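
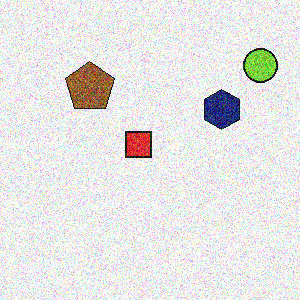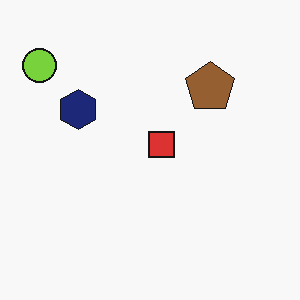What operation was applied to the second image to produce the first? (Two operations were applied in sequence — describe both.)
The first image is the second flipped horizontally (left ↔ right), then degraded with a thick layer of grain.

The lime circle is in the top-left of the second image and the top-right of the first — shapes on opposite sides of the vertical midline have swapped in a mirror flip. Random speckle covers the whole image, including the flat background.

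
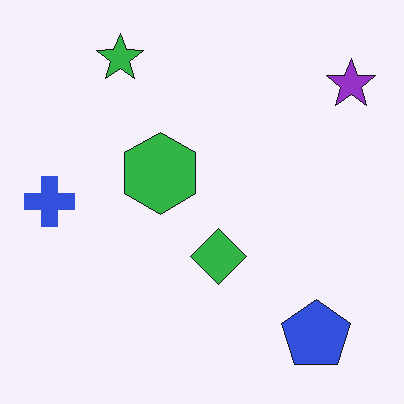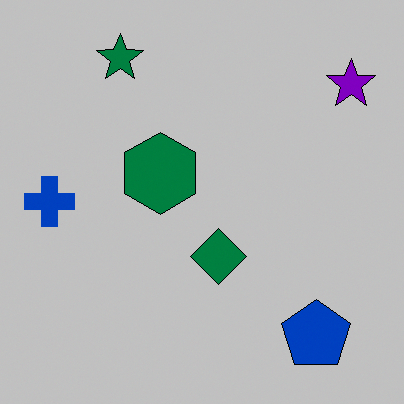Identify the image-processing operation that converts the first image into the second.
It was aggressively posterized.

Each flat color has snapped to a coarser quantized level — most visibly, the near-white background has dropped to a flat grey.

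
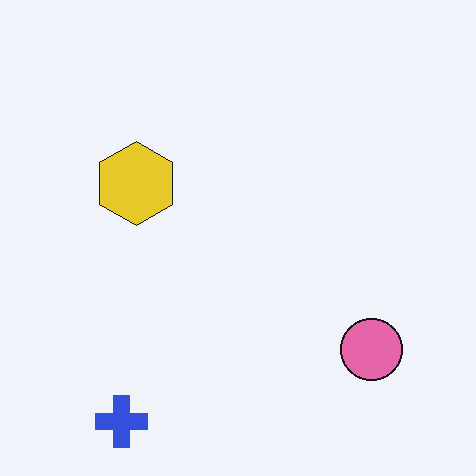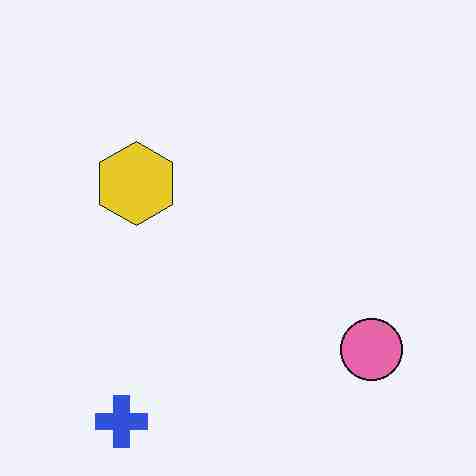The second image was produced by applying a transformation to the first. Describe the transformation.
The image was degraded with heavy JPEG compression.

Blocky 8×8 compression artifacts appear around shape edges and the flat background shows ringing — characteristic JPEG degradation.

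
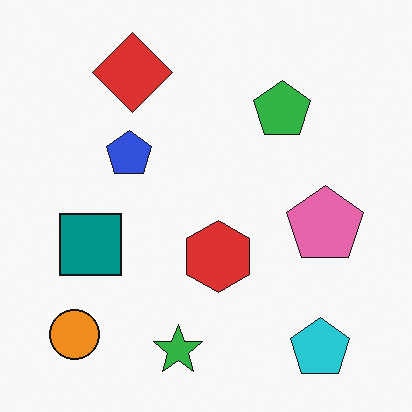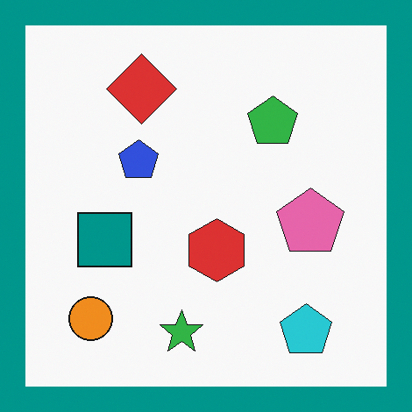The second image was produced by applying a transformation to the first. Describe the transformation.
The image was framed with a teal border.

A solid teal frame runs around the edge of the second image, with the content slightly shrunk inside it.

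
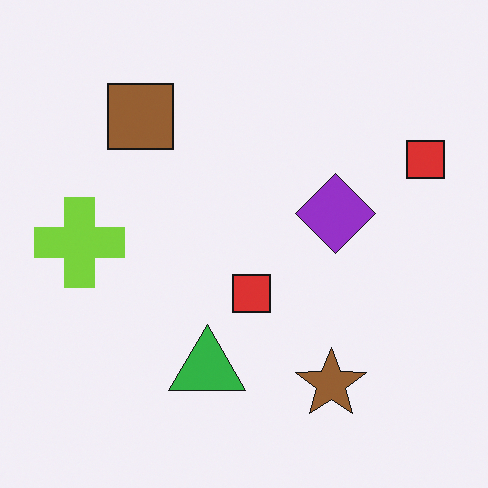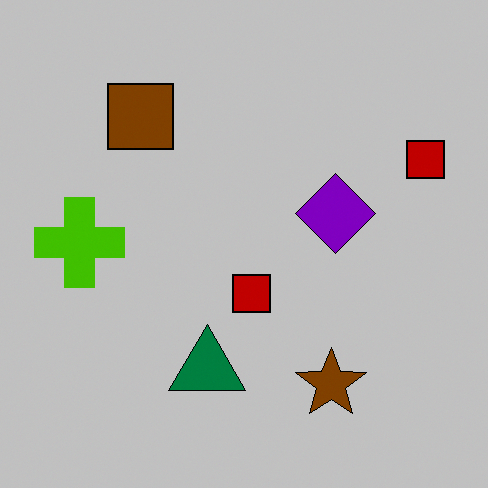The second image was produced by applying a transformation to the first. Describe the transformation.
The transformation is: heavily posterized to just a handful of flat colors.

Each flat color has snapped to a coarser quantized level — most visibly, the near-white background has dropped to a flat grey.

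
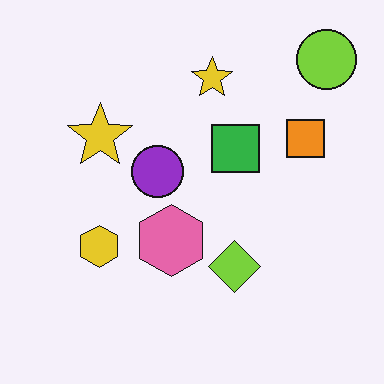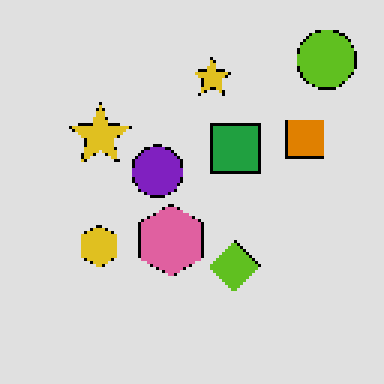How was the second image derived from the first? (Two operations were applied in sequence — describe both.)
It was posterized to a reduced palette, then lightly pixelated (a mild mosaic effect).

Each flat color has snapped to a coarser quantized level — most visibly, the near-white background has dropped to a flat grey. Shapes are reduced to large square blocks; fine edges and outlines are lost — a downscale-then-upscale (mosaic) effect.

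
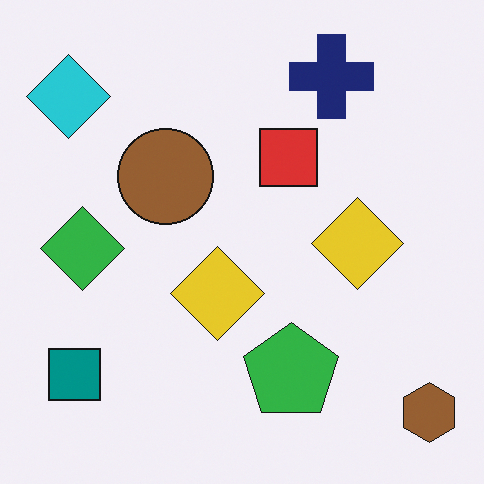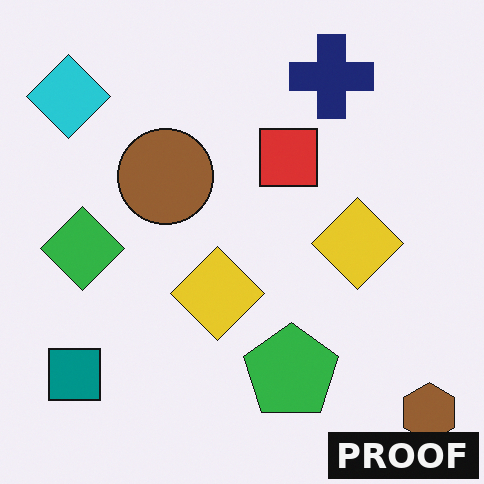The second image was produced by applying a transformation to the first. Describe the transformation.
The image was watermarked with the text "PROOF" in the lower-right corner.

A dark label reading "PROOF" appears in the lower-right corner.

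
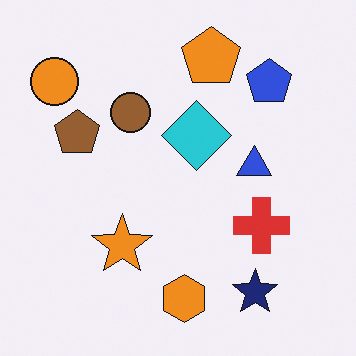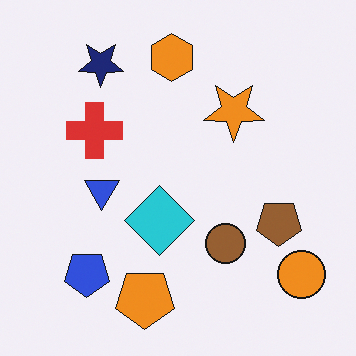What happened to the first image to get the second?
Rotated 180°.

The orange circle sits in the top-left of the first image and the bottom-right of the second — consistent with a whole-image 180° rotation.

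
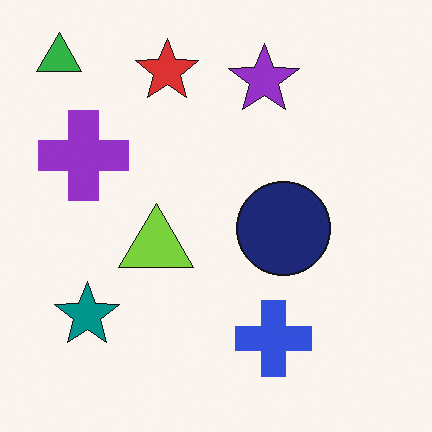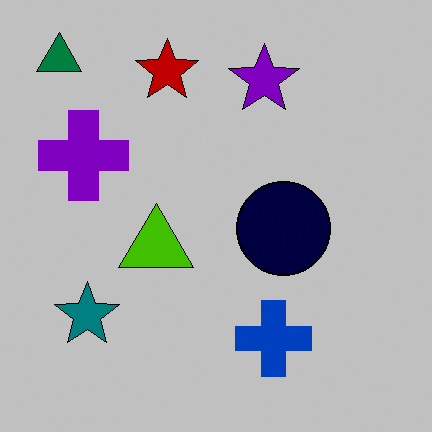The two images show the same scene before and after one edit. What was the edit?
Heavily posterized to just a handful of flat colors.

Each flat color has snapped to a coarser quantized level — most visibly, the near-white background has dropped to a flat grey.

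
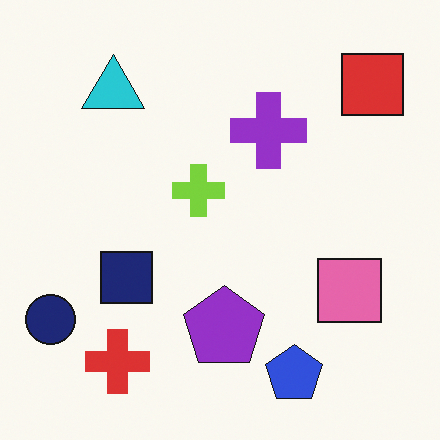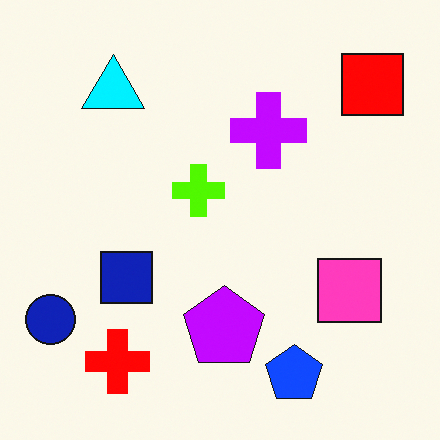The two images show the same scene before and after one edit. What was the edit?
Made much more vivid (saturation change).

All colors are more vivid — a global saturation change.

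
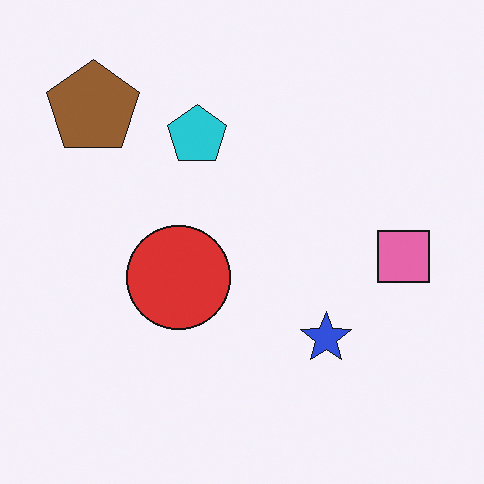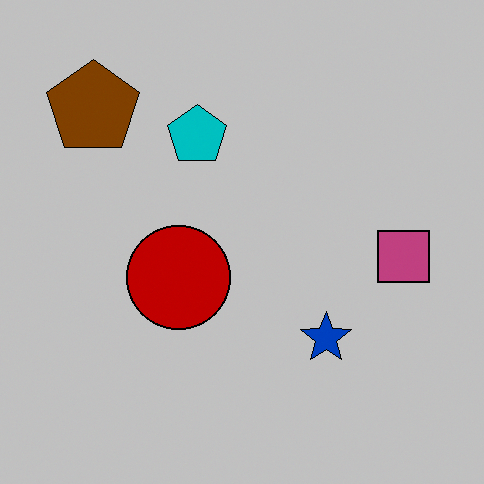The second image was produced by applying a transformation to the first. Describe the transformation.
It was aggressively posterized.

Each flat color has snapped to a coarser quantized level — most visibly, the near-white background has dropped to a flat grey.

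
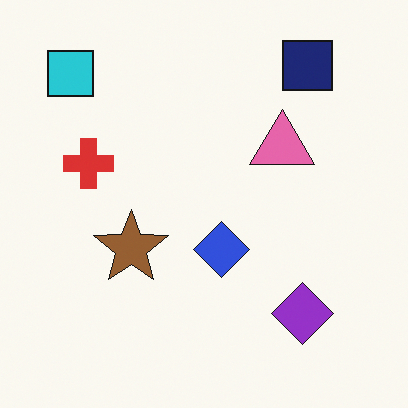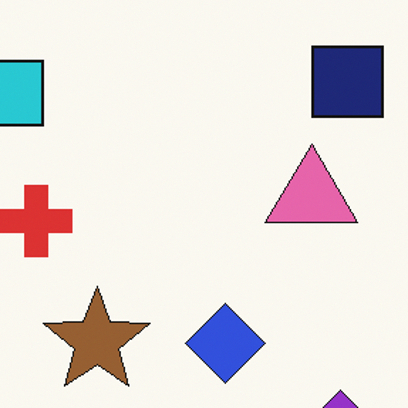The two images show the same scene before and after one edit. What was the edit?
This is the original image cropped to a modestly smaller region and rescaled.

The visible shapes are larger and the field of view is narrower; shapes near the original edges may be partly or wholly outside the frame — a crop-and-rescale.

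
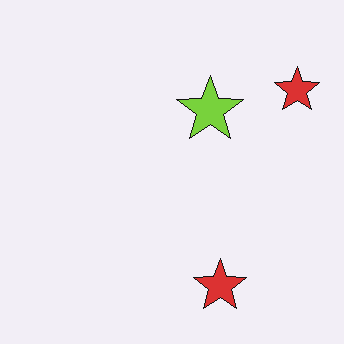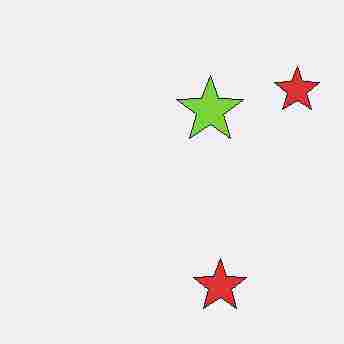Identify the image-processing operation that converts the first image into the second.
The transformation is: heavily JPEG-compressed with obvious blocking artifacts.

Blocky 8×8 compression artifacts appear around shape edges and the flat background shows ringing — characteristic JPEG degradation.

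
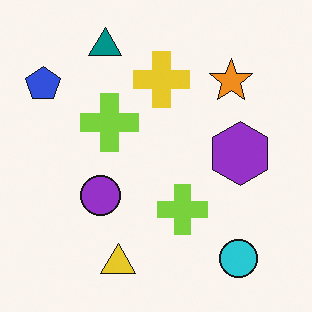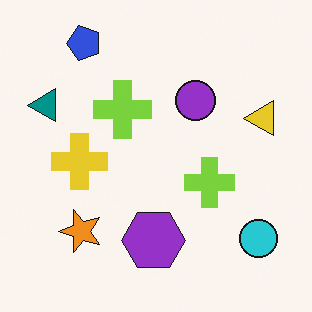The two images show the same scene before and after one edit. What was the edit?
The image was transposed (reflected across the top-left ↔ bottom-right diagonal).

Shapes have swapped their row and column positions — what was in the top-right is now in the bottom-left — a diagonal reflection.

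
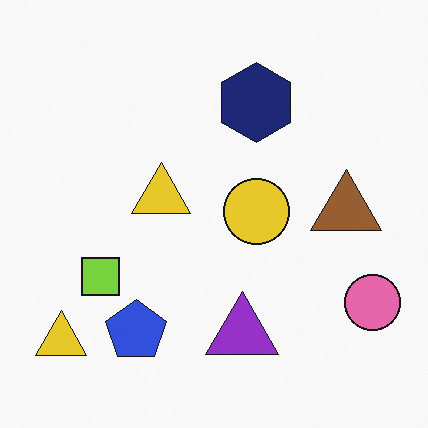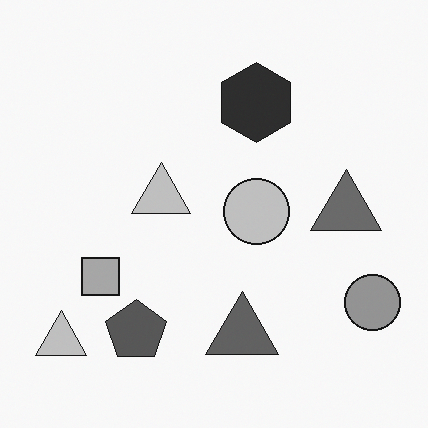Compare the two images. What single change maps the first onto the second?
The image was converted to grayscale.

All color is removed — every shape is now a shade of grey.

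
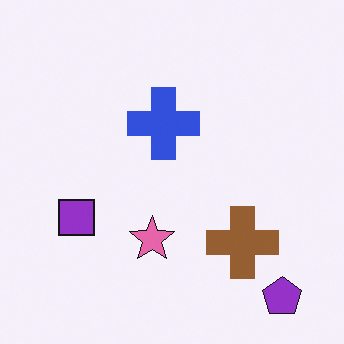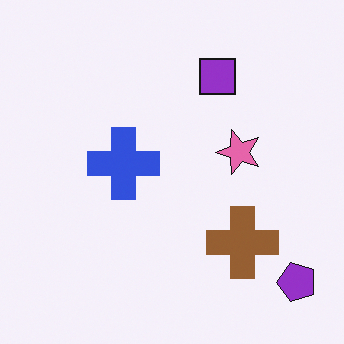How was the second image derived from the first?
Transposed (reflected across the top-left ↔ bottom-right diagonal).

Shapes have swapped their row and column positions — what was in the top-right is now in the bottom-left — a diagonal reflection.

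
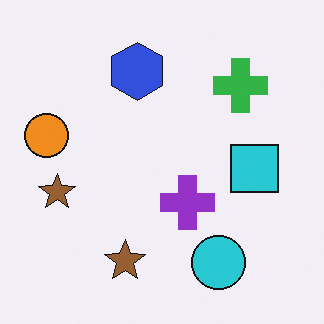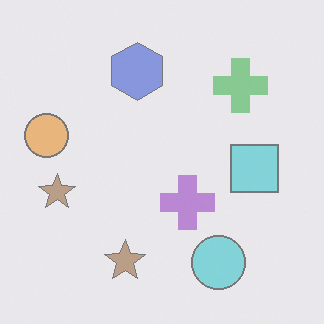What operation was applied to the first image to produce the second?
It was washed out (contrast reduced).

Tones are pushed toward mid-grey across the whole image — a global contrast change.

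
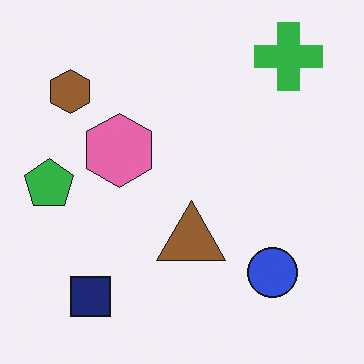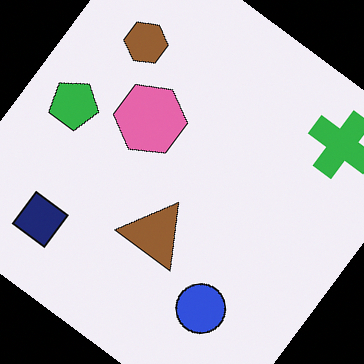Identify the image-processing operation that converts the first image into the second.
Rotated clockwise by a large amount — several tens of degrees.

Every shape is tilted by the same angle and the image corners show triangular fill wedges — a whole-image rotation by a non-right angle.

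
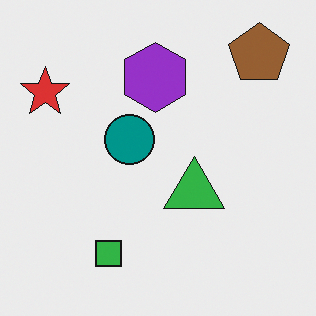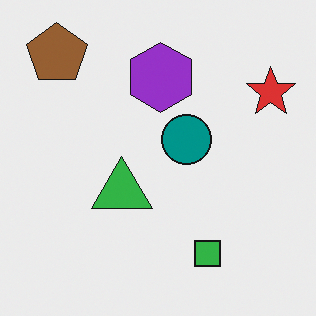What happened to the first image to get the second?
Flipped horizontally (left ↔ right).

The red star is in the top-left of the first image and the top-right of the second — shapes on opposite sides of the vertical midline have swapped in a mirror flip.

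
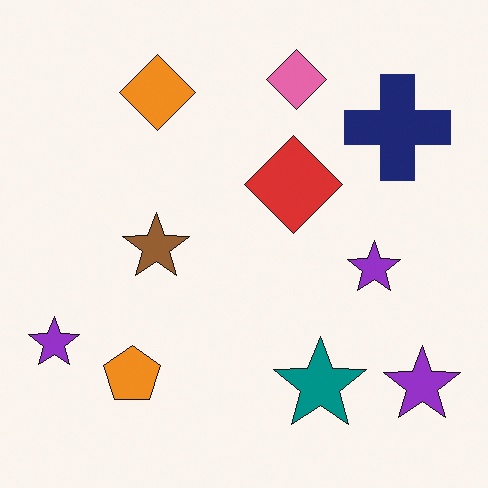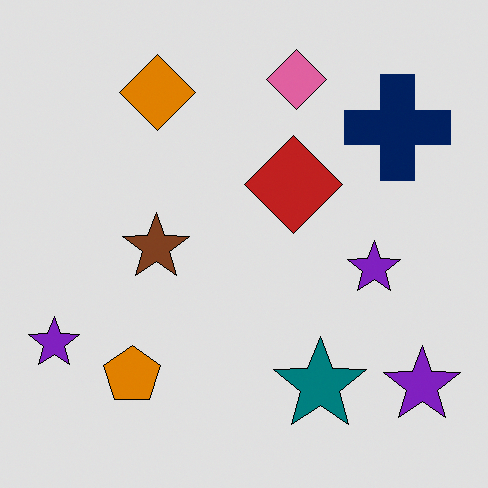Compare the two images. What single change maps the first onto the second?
The image was posterized to a reduced palette.

Each flat color has snapped to a coarser quantized level — most visibly, the near-white background has dropped to a flat grey.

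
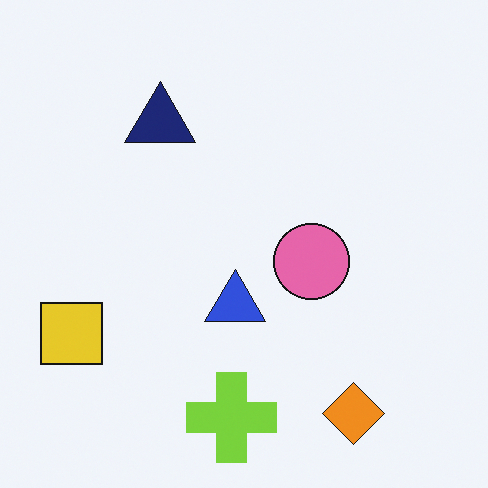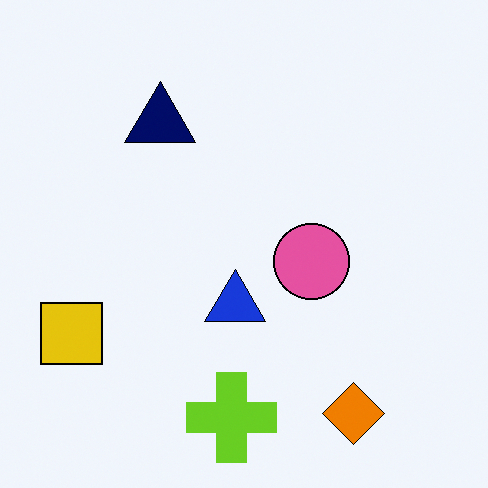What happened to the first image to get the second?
It was given slightly increased contrast.

Tones are pushed away from mid-grey across the whole image — a global contrast change.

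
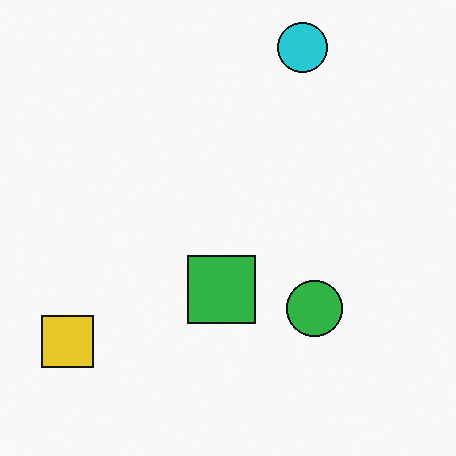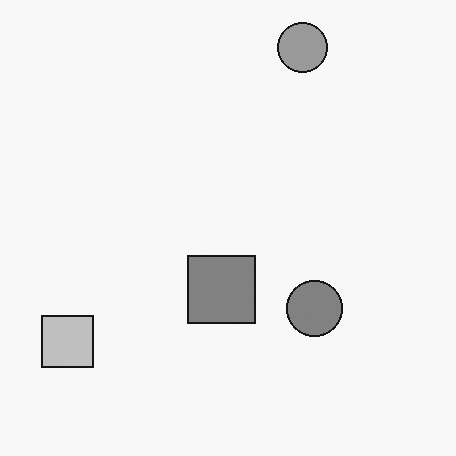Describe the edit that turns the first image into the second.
The second image is the first converted to grayscale.

All color is removed — every shape is now a shade of grey.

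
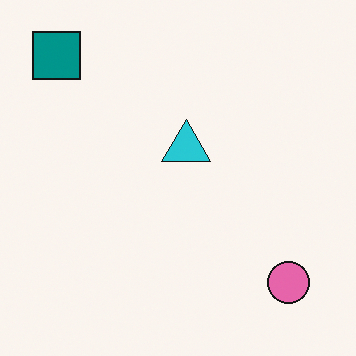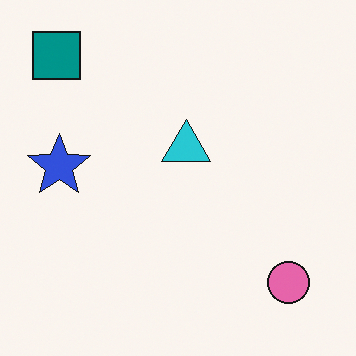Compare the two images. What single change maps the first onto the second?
It was overlaid with an additional blue star.

A blue star appears in the second image that is absent from the first.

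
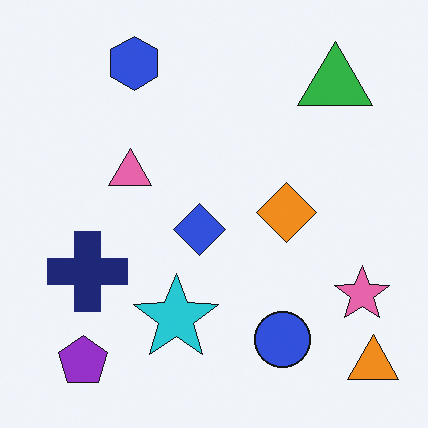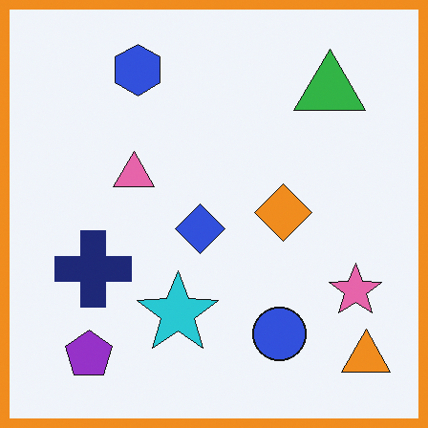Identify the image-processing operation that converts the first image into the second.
The image was framed with a orange border.

A solid orange frame runs around the edge of the second image, with the content slightly shrunk inside it.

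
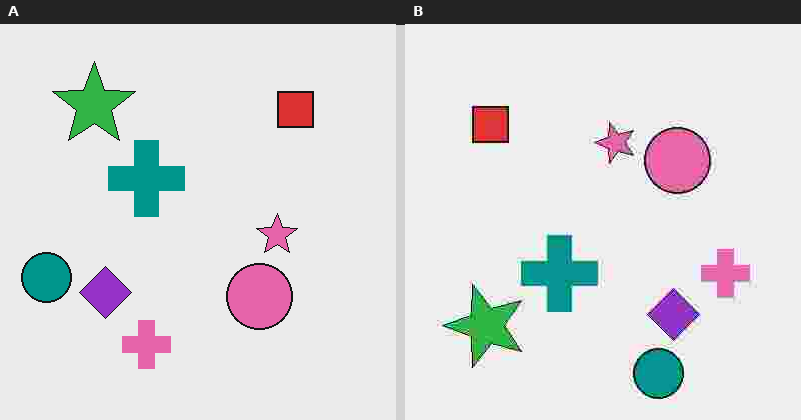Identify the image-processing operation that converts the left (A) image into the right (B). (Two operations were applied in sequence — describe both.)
The right (B) image is the left (A) rotated 90° counter-clockwise, then degraded with heavy JPEG compression.

The teal circle sits in the left of the left (A) image and the bottom of the right (B) — consistent with a whole-image 90° counter-clockwise rotation. Blocky 8×8 compression artifacts appear around shape edges and the flat background shows ringing — characteristic JPEG degradation.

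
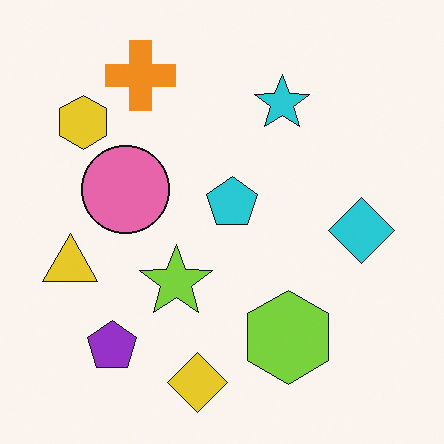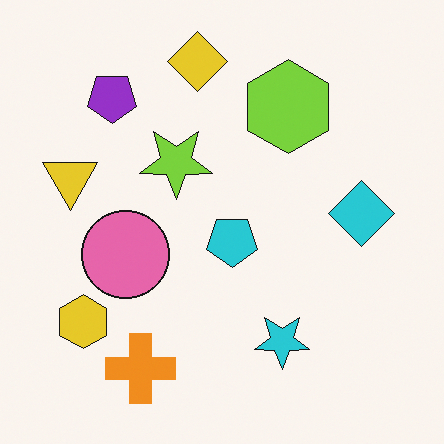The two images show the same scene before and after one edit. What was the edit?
The transformation is: flipped vertically (top ↔ bottom).

The yellow diamond is in the bottom of the first image and the top of the second — shapes on opposite sides of the horizontal midline have swapped in a mirror flip.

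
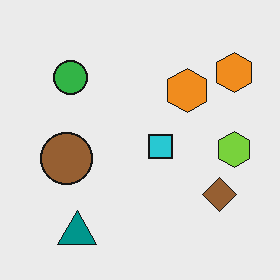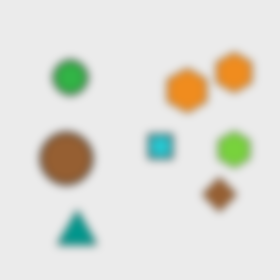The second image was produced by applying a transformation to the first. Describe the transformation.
The transformation is: moderately blurred.

Shape edges and outlines are uniformly softened across the whole image.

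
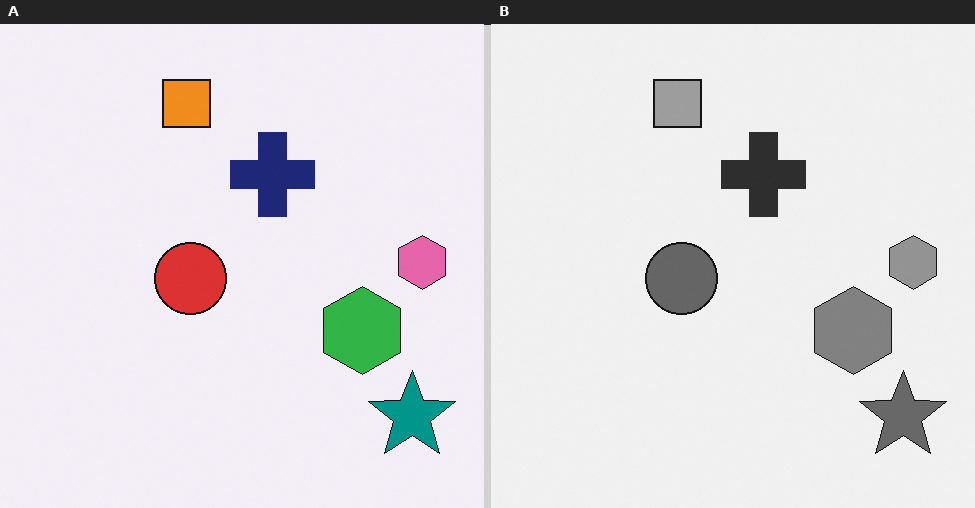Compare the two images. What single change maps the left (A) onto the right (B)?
The transformation is: converted to grayscale.

All color is removed — every shape is now a shade of grey.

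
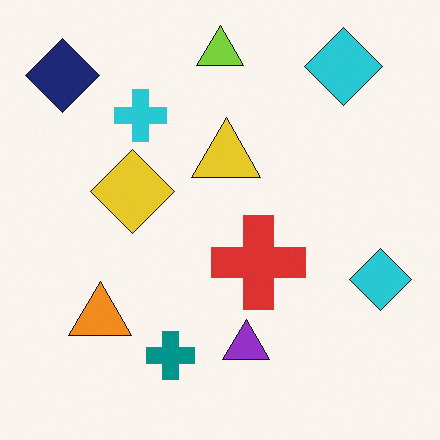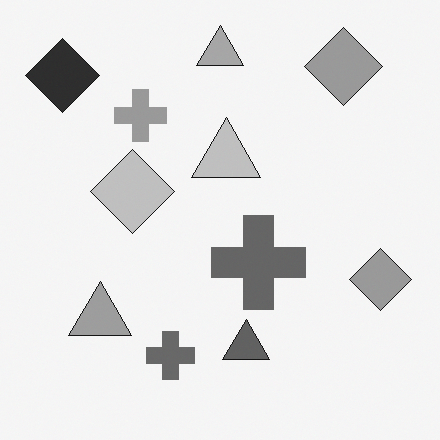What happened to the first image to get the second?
The image was converted to grayscale.

All color is removed — every shape is now a shade of grey.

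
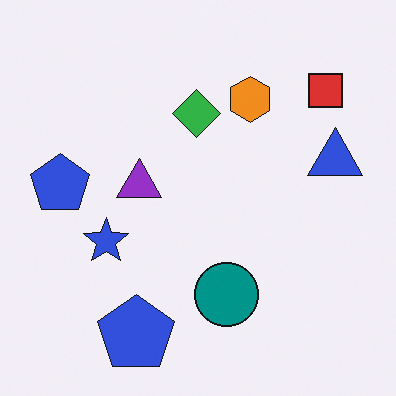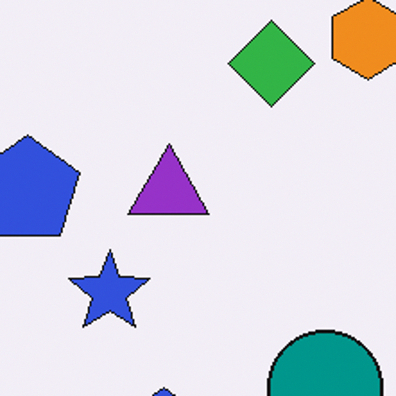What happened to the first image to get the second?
Cropped to a noticeably smaller region and rescaled.

The visible shapes are larger and the field of view is narrower; shapes near the original edges may be partly or wholly outside the frame — a crop-and-rescale.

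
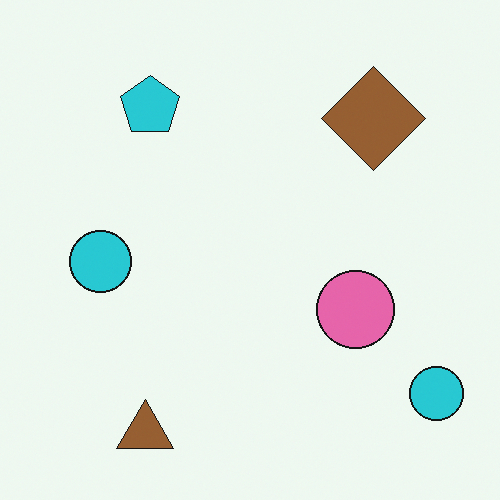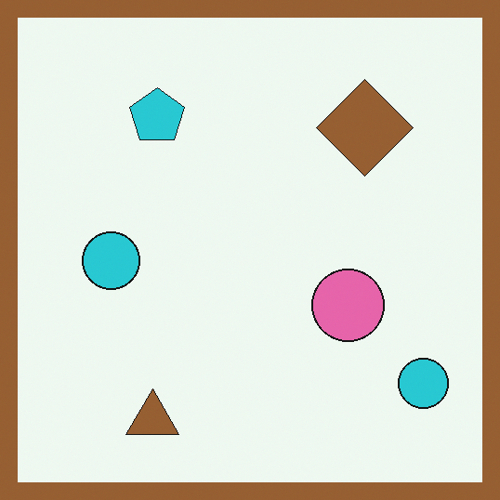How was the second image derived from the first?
Framed with a brown border.

A solid brown frame runs around the edge of the second image, with the content slightly shrunk inside it.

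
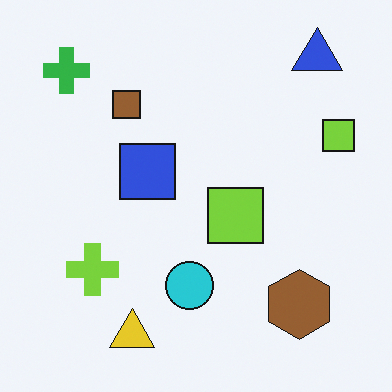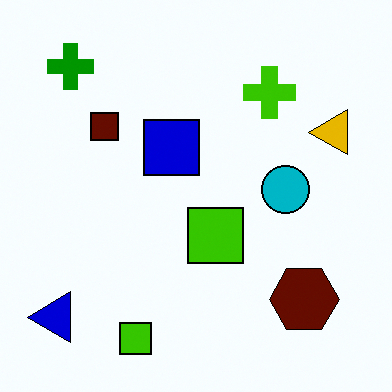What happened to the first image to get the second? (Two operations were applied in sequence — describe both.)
This is the original image transposed (reflected across the top-left ↔ bottom-right diagonal), then given much higher contrast.

Shapes have swapped their row and column positions — what was in the top-right is now in the bottom-left — a diagonal reflection. Tones are pushed away from mid-grey across the whole image — a global contrast change.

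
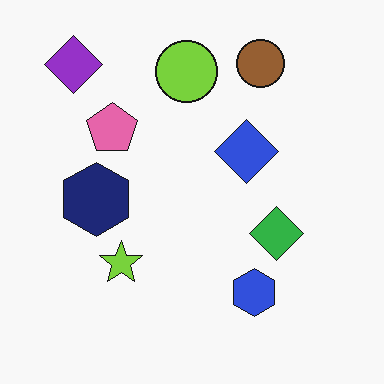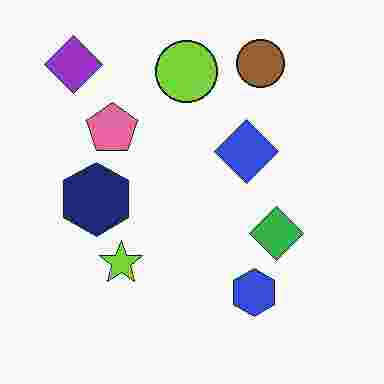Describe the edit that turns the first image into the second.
It was degraded with heavy JPEG compression.

Blocky 8×8 compression artifacts appear around shape edges and the flat background shows ringing — characteristic JPEG degradation.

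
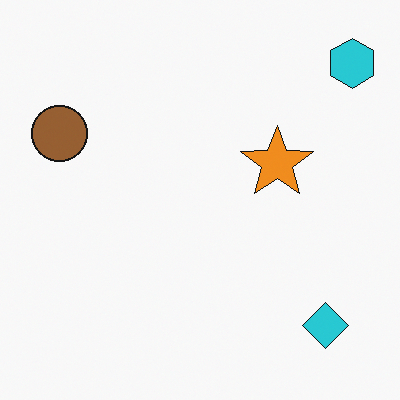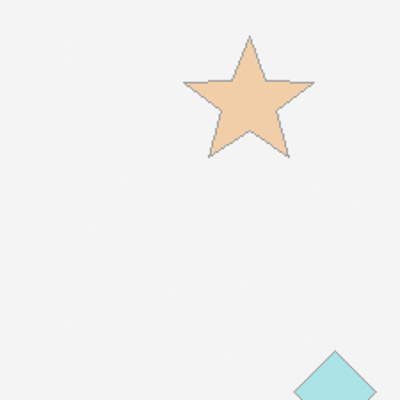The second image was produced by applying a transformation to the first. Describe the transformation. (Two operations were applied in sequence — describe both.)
The transformation is: cropped to a noticeably smaller region and rescaled, then given much lower contrast.

The visible shapes are larger and the field of view is narrower; shapes near the original edges may be partly or wholly outside the frame — a crop-and-rescale. Tones are pushed toward mid-grey across the whole image — a global contrast change.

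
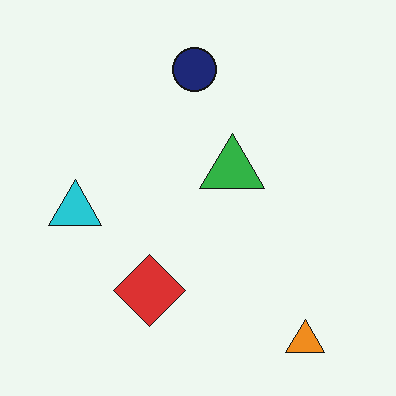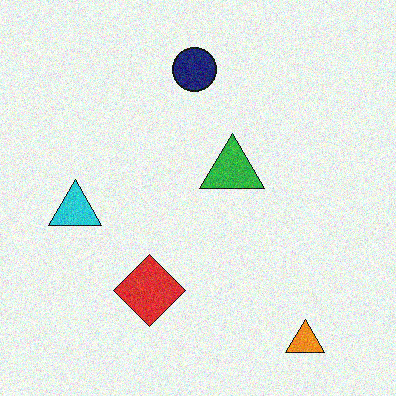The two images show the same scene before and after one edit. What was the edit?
Degraded with moderate additive noise.

Random speckle covers the whole image, including the flat background.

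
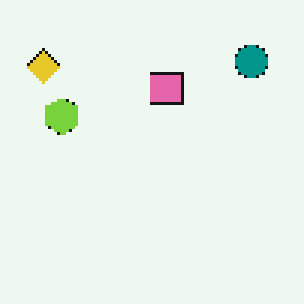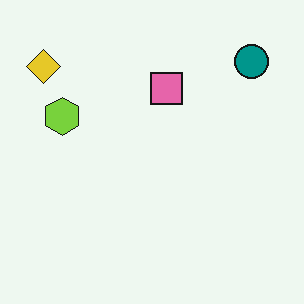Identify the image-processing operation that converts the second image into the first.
Lightly pixelated (a mild mosaic effect).

Shapes are reduced to large square blocks; fine edges and outlines are lost — a downscale-then-upscale (mosaic) effect.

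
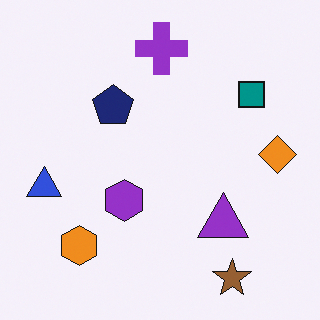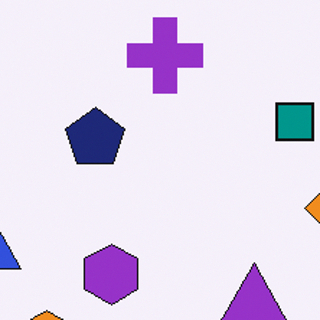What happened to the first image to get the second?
The transformation is: cropped slightly and scaled back up.

The visible shapes are larger and the field of view is narrower; shapes near the original edges may be partly or wholly outside the frame — a crop-and-rescale.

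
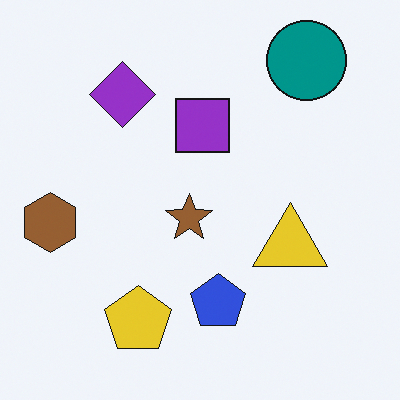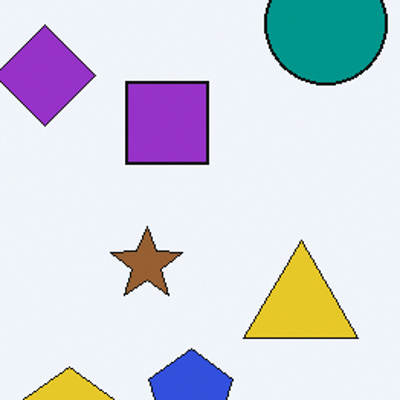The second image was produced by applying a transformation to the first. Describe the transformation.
The transformation is: cropped slightly and scaled back up.

The visible shapes are larger and the field of view is narrower; shapes near the original edges may be partly or wholly outside the frame — a crop-and-rescale.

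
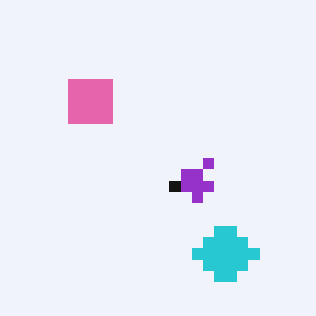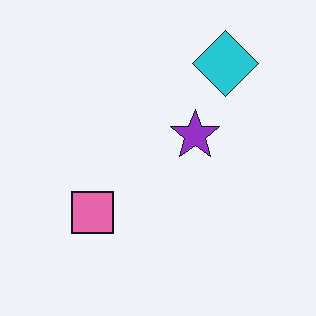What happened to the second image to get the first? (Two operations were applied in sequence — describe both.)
Flipped vertically (top ↔ bottom), then coarsely pixelated.

The cyan diamond is in the top-right of the second image and the bottom-right of the first — shapes on opposite sides of the horizontal midline have swapped in a mirror flip. Shapes are reduced to large square blocks; fine edges and outlines are lost — a downscale-then-upscale (mosaic) effect.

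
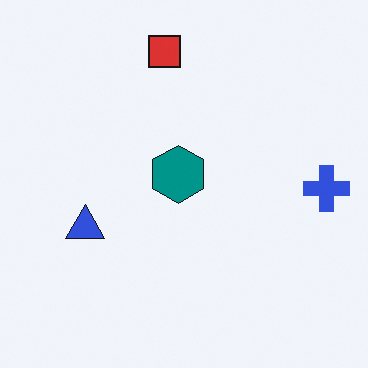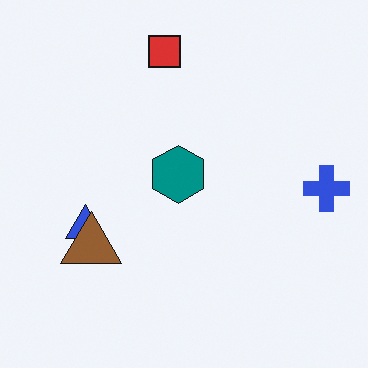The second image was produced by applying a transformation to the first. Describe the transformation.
The image was overlaid with an additional brown triangle.

A brown triangle appears in the second image that is absent from the first.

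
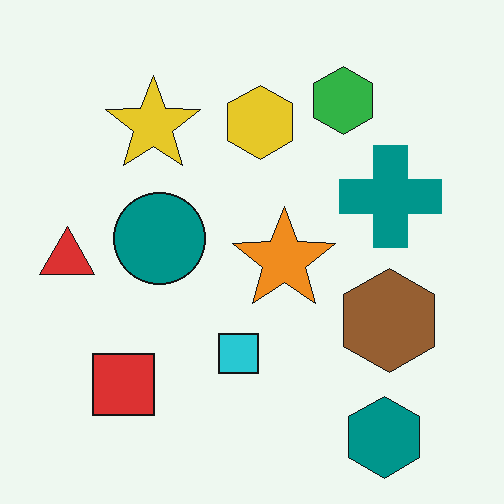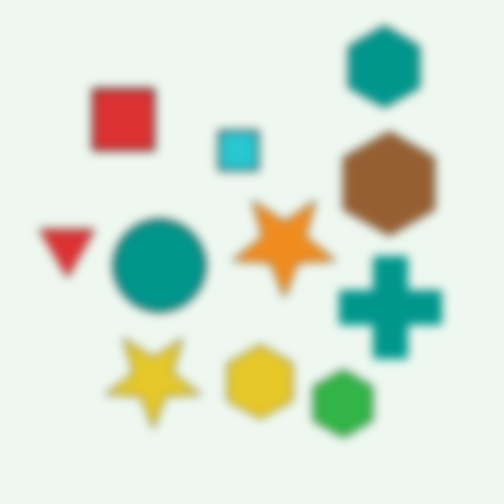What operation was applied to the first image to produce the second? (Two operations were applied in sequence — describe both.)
Moderately blurred, then flipped vertically (top ↔ bottom).

Shape edges and outlines are uniformly softened across the whole image. The teal hexagon is in the bottom-right of the first image and the top-right of the second — shapes on opposite sides of the horizontal midline have swapped in a mirror flip.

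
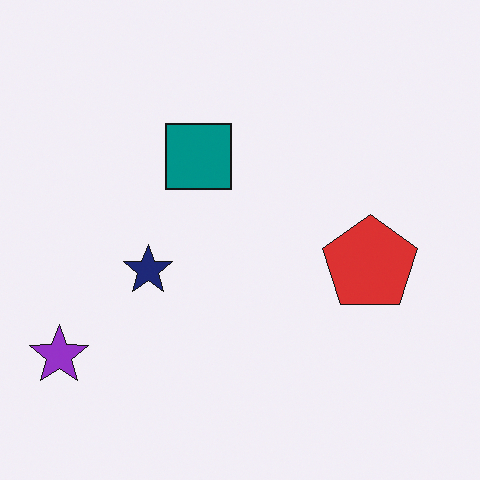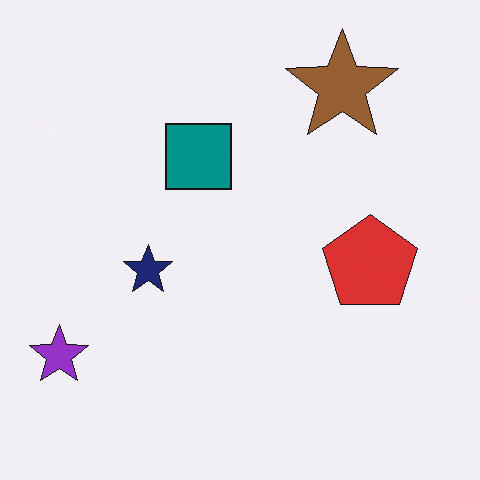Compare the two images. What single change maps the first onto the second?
The transformation is: overlaid with an additional brown star.

A brown star appears in the second image that is absent from the first.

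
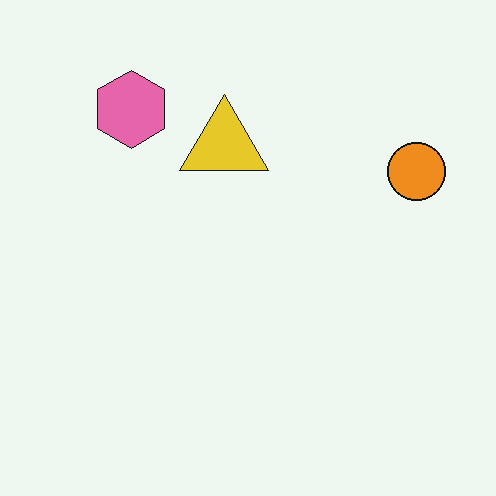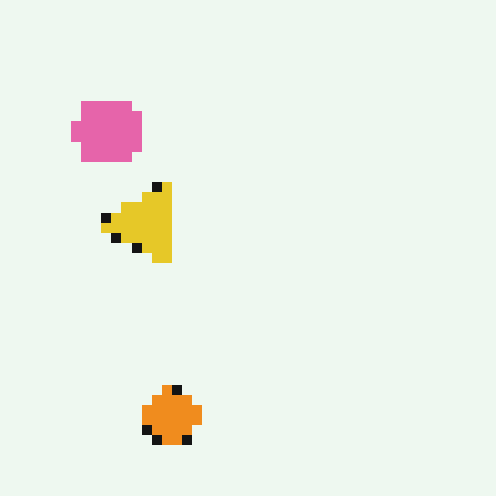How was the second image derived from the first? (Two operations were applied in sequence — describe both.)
It was coarsely pixelated, then transposed (reflected across the top-left ↔ bottom-right diagonal).

Shapes are reduced to large square blocks; fine edges and outlines are lost — a downscale-then-upscale (mosaic) effect. Shapes have swapped their row and column positions — what was in the top-right is now in the bottom-left — a diagonal reflection.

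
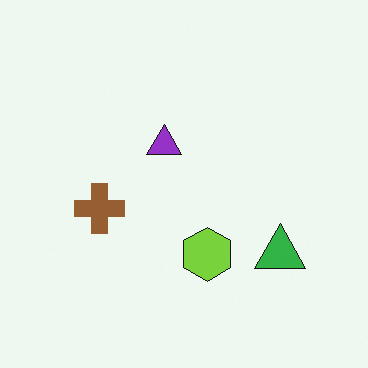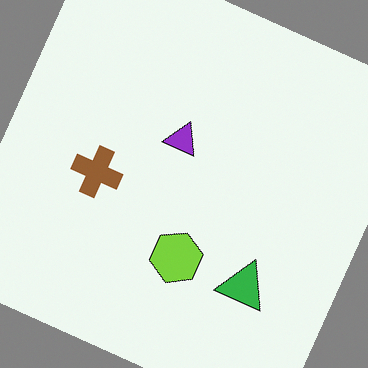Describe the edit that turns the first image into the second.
It was rotated clockwise by a clearly visible amount.

Every shape is tilted by the same angle and the image corners show triangular fill wedges — a whole-image rotation by a non-right angle.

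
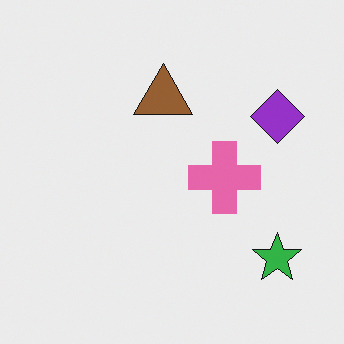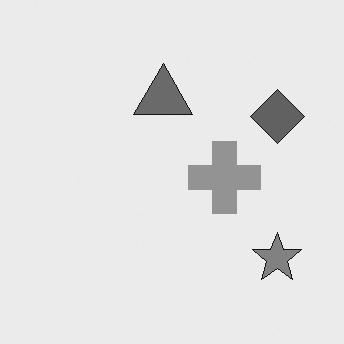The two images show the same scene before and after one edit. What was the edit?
Converted to grayscale.

All color is removed — every shape is now a shade of grey.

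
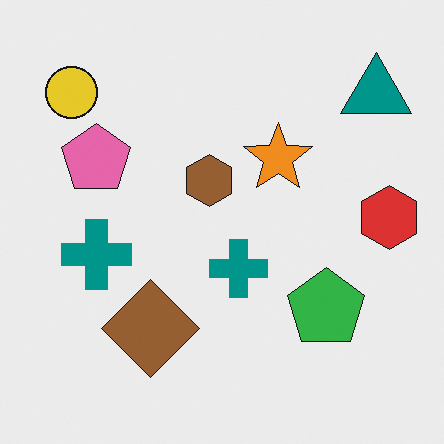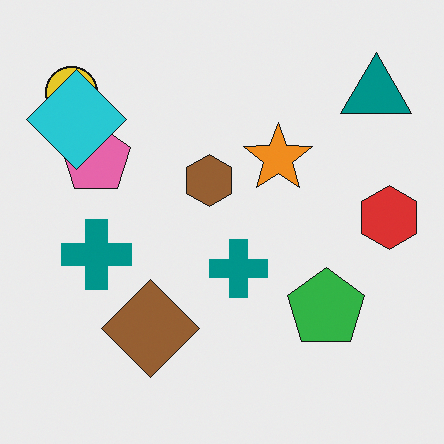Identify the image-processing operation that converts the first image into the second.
It was overlaid with an additional cyan diamond.

A cyan diamond appears in the second image that is absent from the first.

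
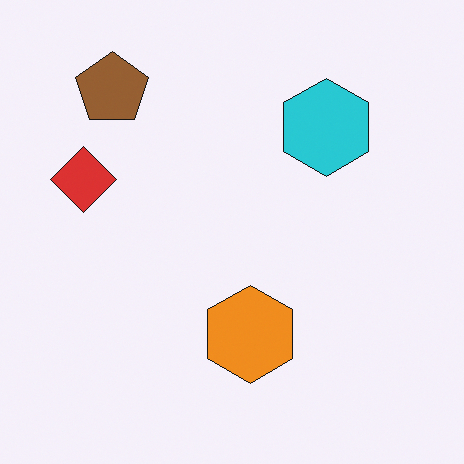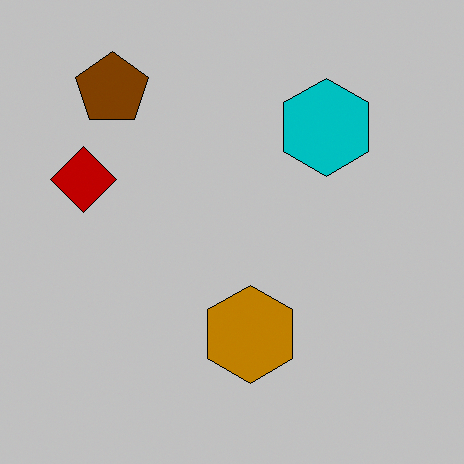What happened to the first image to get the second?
Aggressively posterized.

Each flat color has snapped to a coarser quantized level — most visibly, the near-white background has dropped to a flat grey.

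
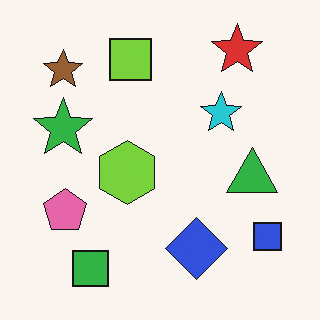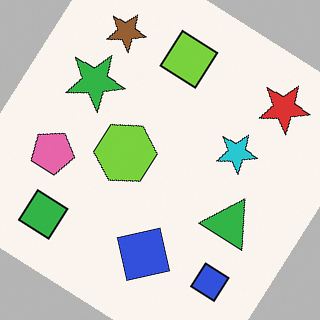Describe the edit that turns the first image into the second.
The image was rotated clockwise by a large amount — several tens of degrees.

Every shape is tilted by the same angle and the image corners show triangular fill wedges — a whole-image rotation by a non-right angle.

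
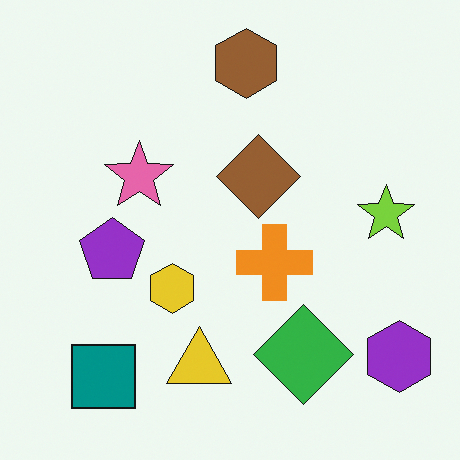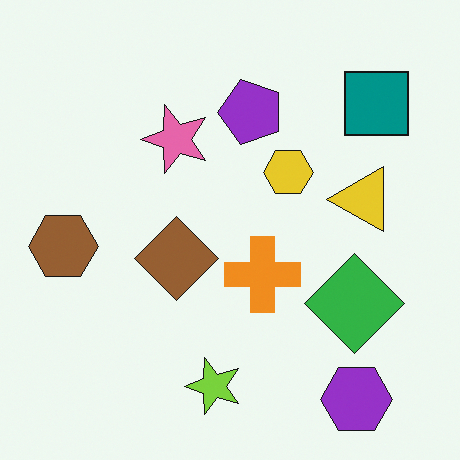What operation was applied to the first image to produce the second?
The image was transposed (reflected across the top-left ↔ bottom-right diagonal).

Shapes have swapped their row and column positions — what was in the top-right is now in the bottom-left — a diagonal reflection.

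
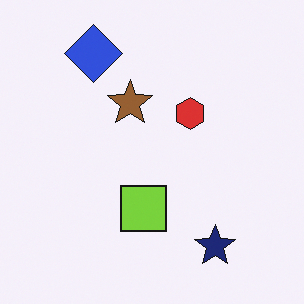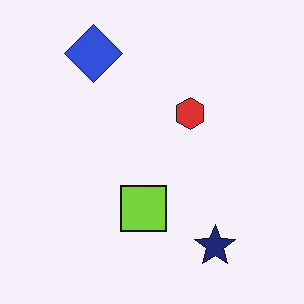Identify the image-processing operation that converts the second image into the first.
The image was overlaid with an additional brown star.

A brown star appears in the first image that is absent from the second.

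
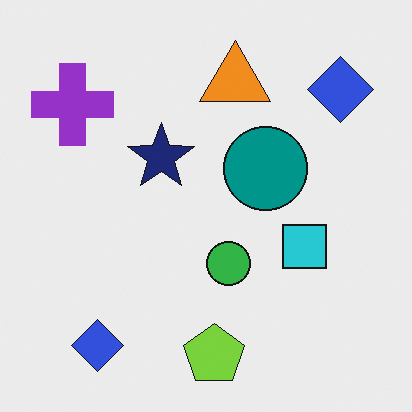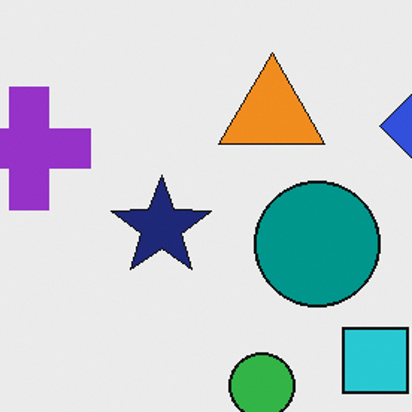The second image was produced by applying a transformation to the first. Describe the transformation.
It was cropped slightly and scaled back up.

The visible shapes are larger and the field of view is narrower; shapes near the original edges may be partly or wholly outside the frame — a crop-and-rescale.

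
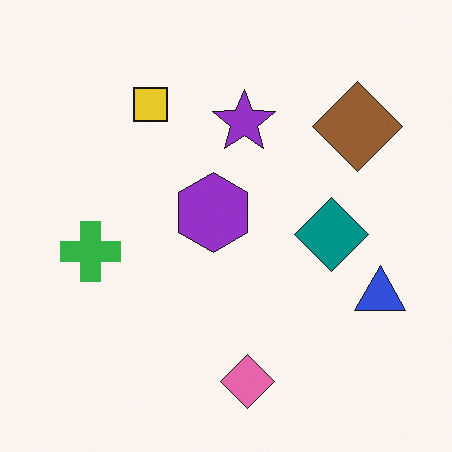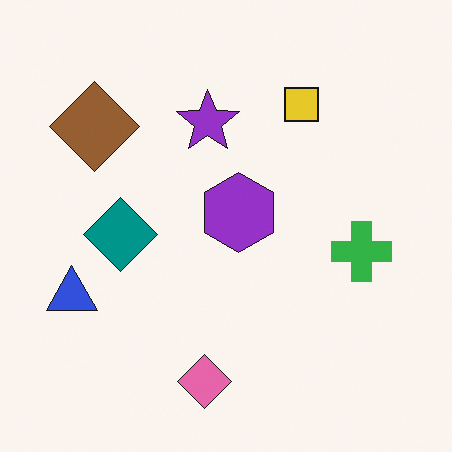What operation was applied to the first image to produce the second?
Flipped horizontally (left ↔ right).

The blue triangle is in the right of the first image and the left of the second — shapes on opposite sides of the vertical midline have swapped in a mirror flip.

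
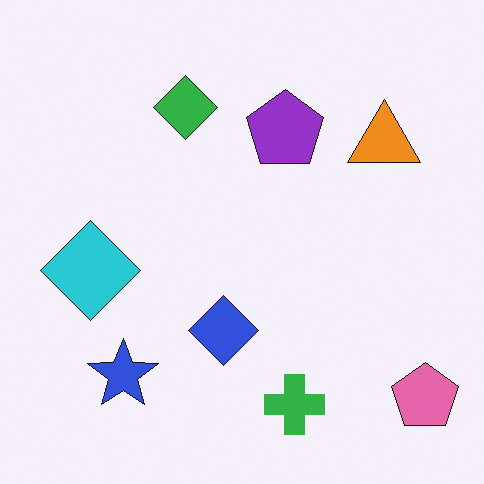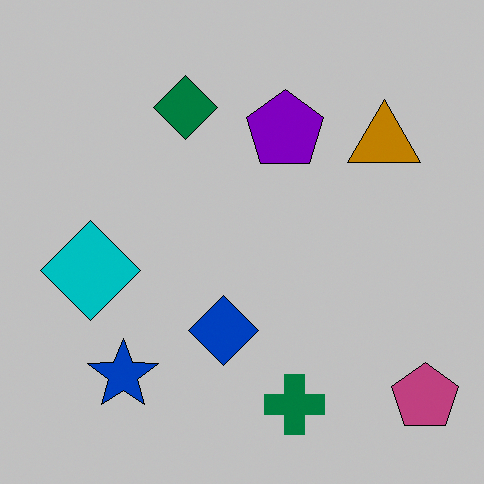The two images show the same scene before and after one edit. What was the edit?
This is the original image aggressively posterized.

Each flat color has snapped to a coarser quantized level — most visibly, the near-white background has dropped to a flat grey.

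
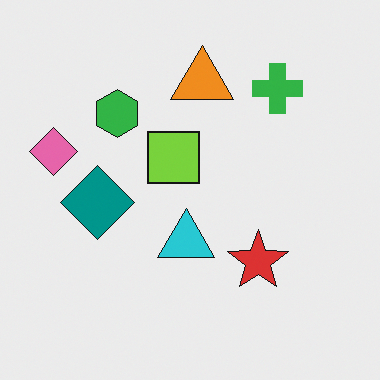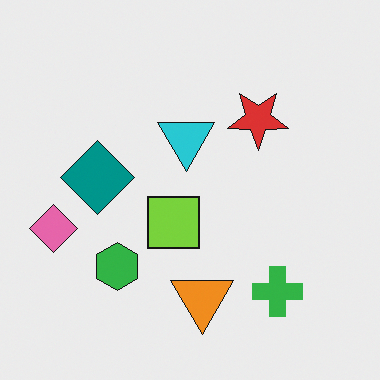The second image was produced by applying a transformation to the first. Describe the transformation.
The second image is the first flipped vertically (top ↔ bottom).

The orange triangle is in the top of the first image and the bottom of the second — shapes on opposite sides of the horizontal midline have swapped in a mirror flip.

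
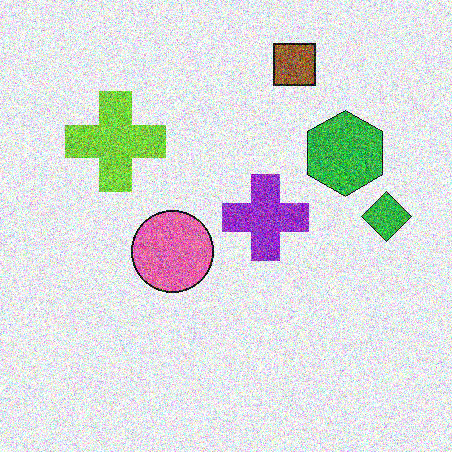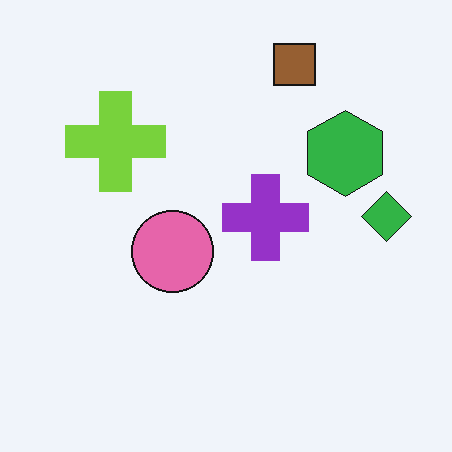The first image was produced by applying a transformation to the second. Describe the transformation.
This is the original image degraded with strong gaussian noise.

Random speckle covers the whole image, including the flat background.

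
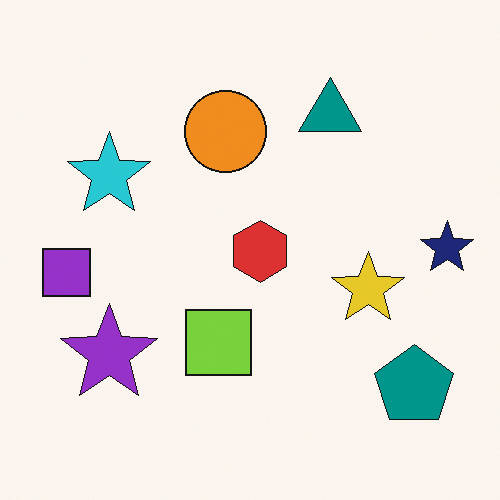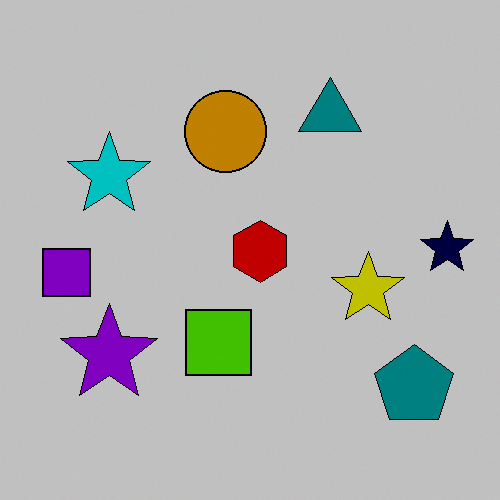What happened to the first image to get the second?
The transformation is: aggressively posterized.

Each flat color has snapped to a coarser quantized level — most visibly, the near-white background has dropped to a flat grey.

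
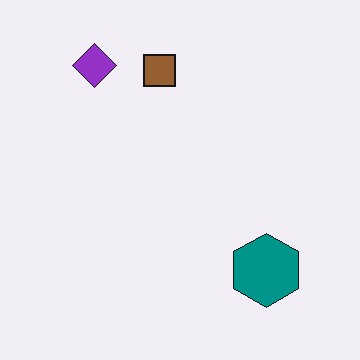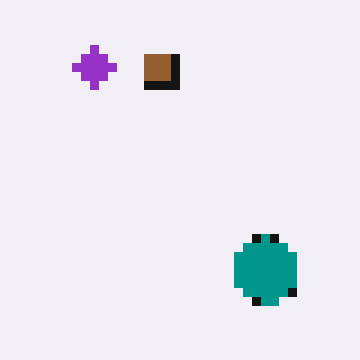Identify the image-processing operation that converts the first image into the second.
Heavily pixelated into large blocks.

Shapes are reduced to large square blocks; fine edges and outlines are lost — a downscale-then-upscale (mosaic) effect.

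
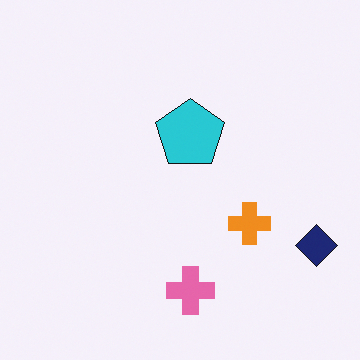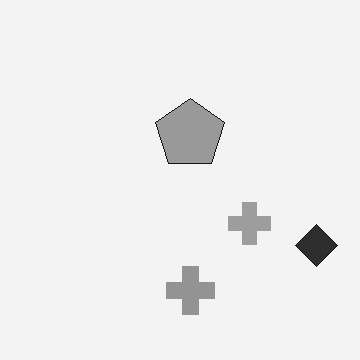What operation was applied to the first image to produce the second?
Converted to grayscale.

All color is removed — every shape is now a shade of grey.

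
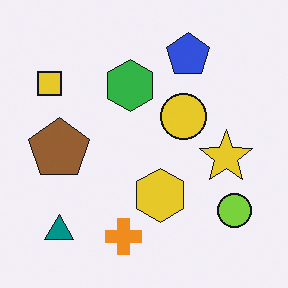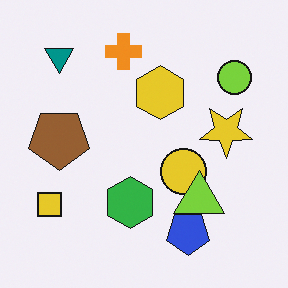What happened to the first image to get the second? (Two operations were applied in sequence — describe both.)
The transformation is: flipped vertically (top ↔ bottom), then overlaid with an additional lime triangle.

The orange cross is in the bottom of the first image and the top of the second — shapes on opposite sides of the horizontal midline have swapped in a mirror flip. A lime triangle appears in the second image that is absent from the first.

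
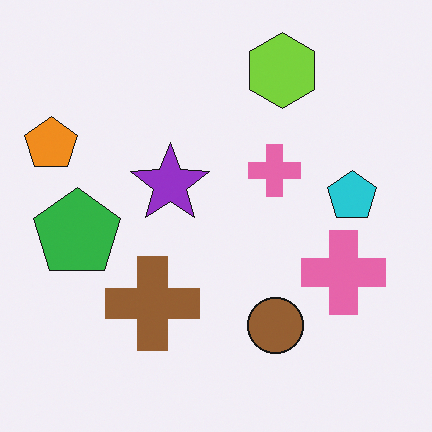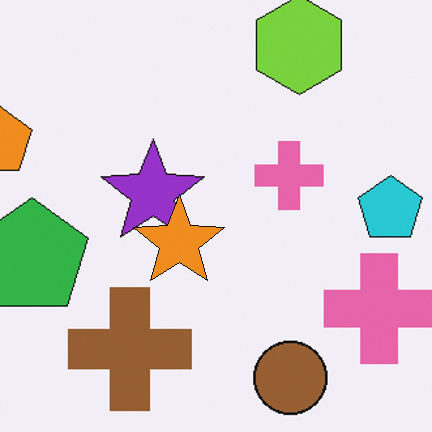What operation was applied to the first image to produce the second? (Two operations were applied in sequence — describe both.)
This is the original image cropped to a modestly smaller region and rescaled, then overlaid with an additional orange star.

The visible shapes are larger and the field of view is narrower; shapes near the original edges may be partly or wholly outside the frame — a crop-and-rescale. An orange star appears in the second image that is absent from the first.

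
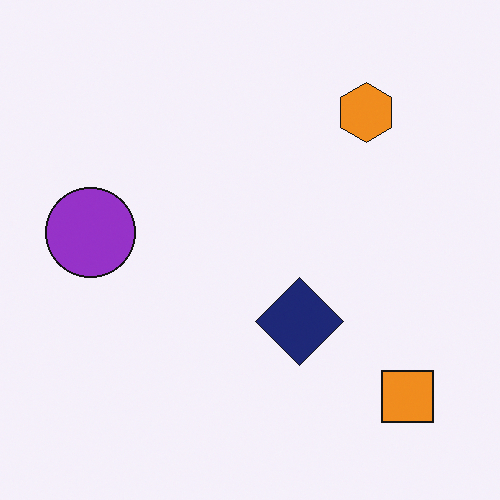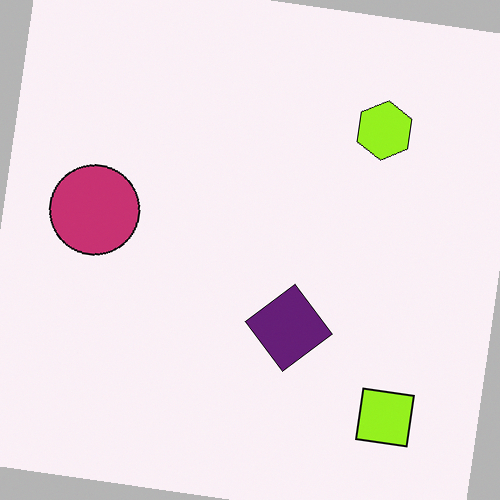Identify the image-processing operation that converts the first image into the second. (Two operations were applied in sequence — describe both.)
The second image is the first rotated clockwise by a slight angle, then hue-shifted slightly.

Every shape is tilted by the same angle and the image corners show triangular fill wedges — a whole-image rotation by a non-right angle. Every shape's color has rotated by the same amount around the hue wheel — a uniform hue shift.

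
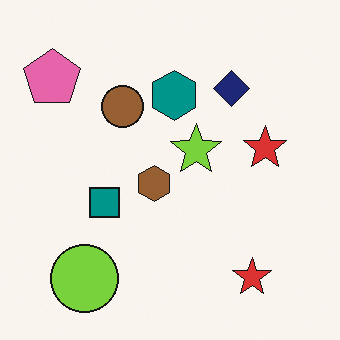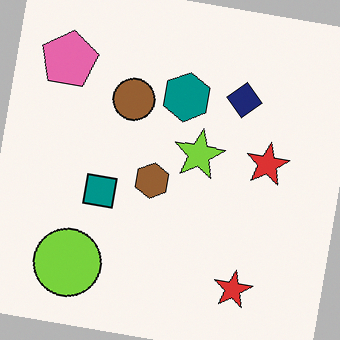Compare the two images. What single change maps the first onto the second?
The image was rotated clockwise by a small amount.

Every shape is tilted by the same angle and the image corners show triangular fill wedges — a whole-image rotation by a non-right angle.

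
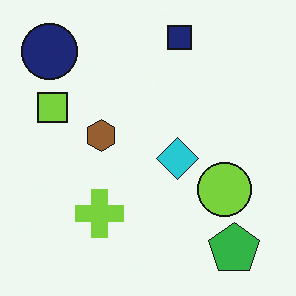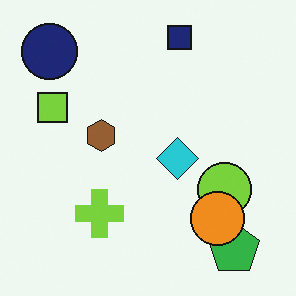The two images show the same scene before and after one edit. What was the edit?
The second image is the first overlaid with an additional orange circle.

An orange circle appears in the second image that is absent from the first.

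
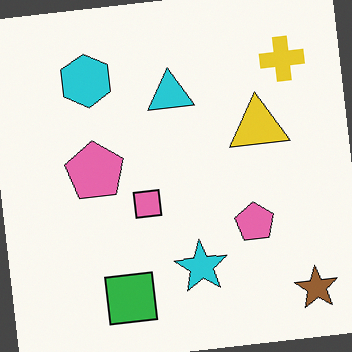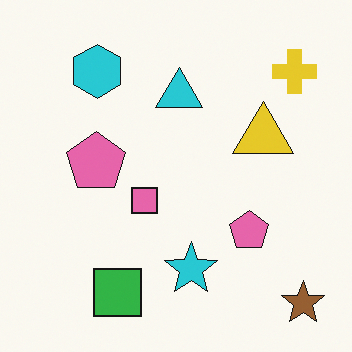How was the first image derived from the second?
The image was rotated counter-clockwise by a slight angle.

Every shape is tilted by the same angle and the image corners show triangular fill wedges — a whole-image rotation by a non-right angle.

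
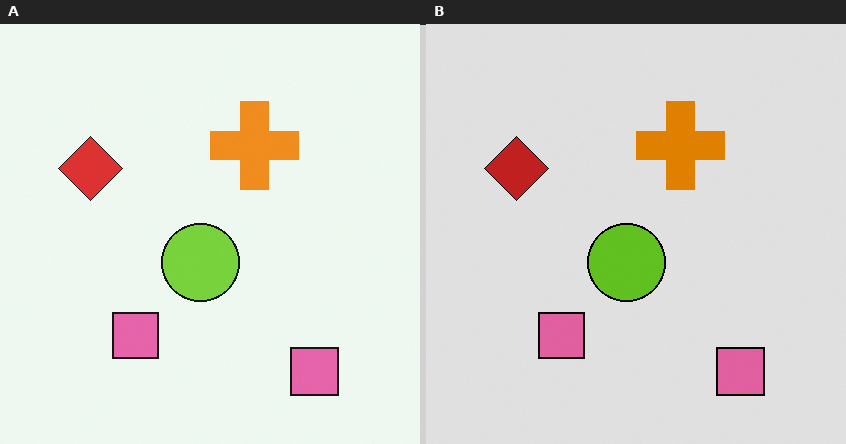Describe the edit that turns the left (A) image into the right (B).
Posterized to a reduced palette.

Each flat color has snapped to a coarser quantized level — most visibly, the near-white background has dropped to a flat grey.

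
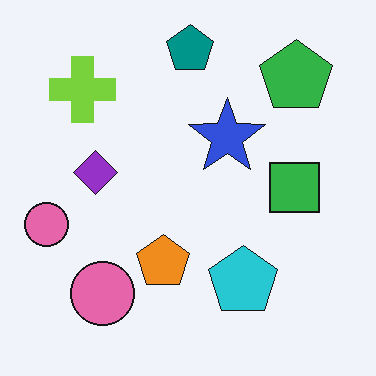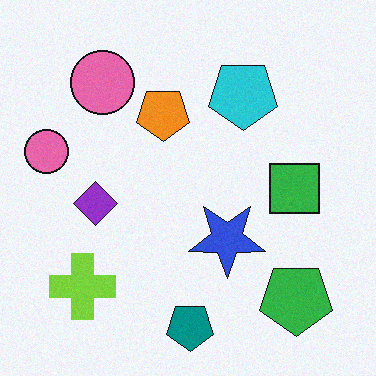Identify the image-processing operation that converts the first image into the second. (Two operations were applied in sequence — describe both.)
This is the original image flipped vertically (top ↔ bottom), then degraded with a light layer of grain.

The teal pentagon is in the top of the first image and the bottom of the second — shapes on opposite sides of the horizontal midline have swapped in a mirror flip. Random speckle covers the whole image, including the flat background.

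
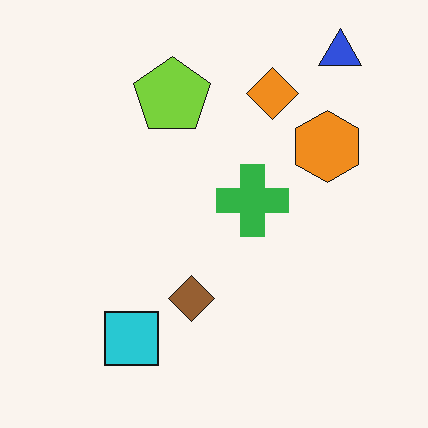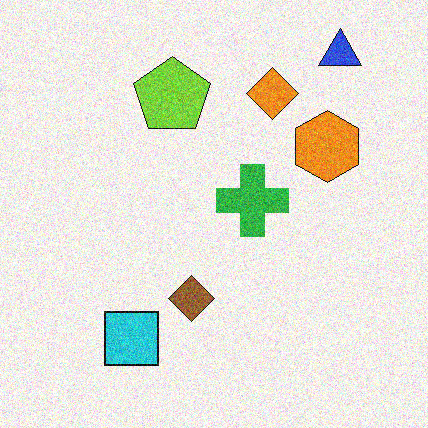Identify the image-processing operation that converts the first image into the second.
The second image is the first degraded with moderate additive noise.

Random speckle covers the whole image, including the flat background.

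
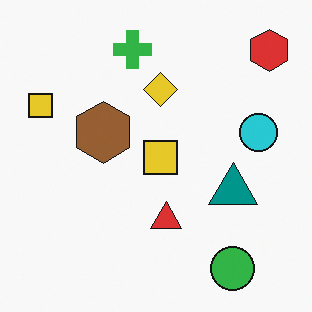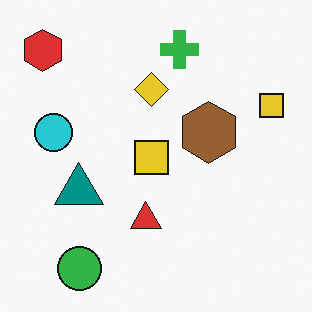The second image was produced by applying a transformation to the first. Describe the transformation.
The second image is the first flipped horizontally (left ↔ right).

The red hexagon is in the top-right of the first image and the top-left of the second — shapes on opposite sides of the vertical midline have swapped in a mirror flip.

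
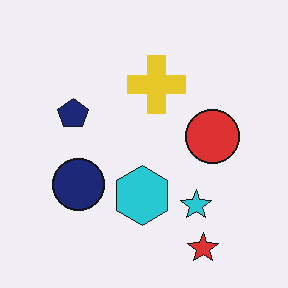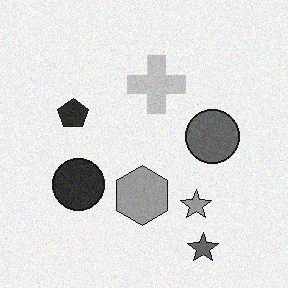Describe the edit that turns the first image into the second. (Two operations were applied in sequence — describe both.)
The second image is the first converted to grayscale, then degraded with light additive noise.

All color is removed — every shape is now a shade of grey. Random speckle covers the whole image, including the flat background.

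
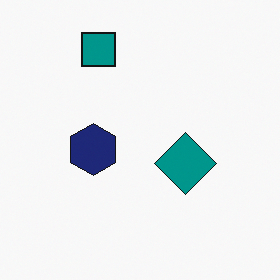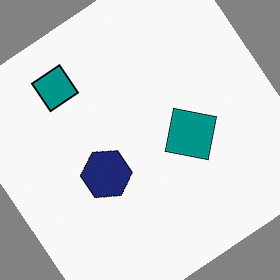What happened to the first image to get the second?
The image was rotated counter-clockwise by a large amount — several tens of degrees.

Every shape is tilted by the same angle and the image corners show triangular fill wedges — a whole-image rotation by a non-right angle.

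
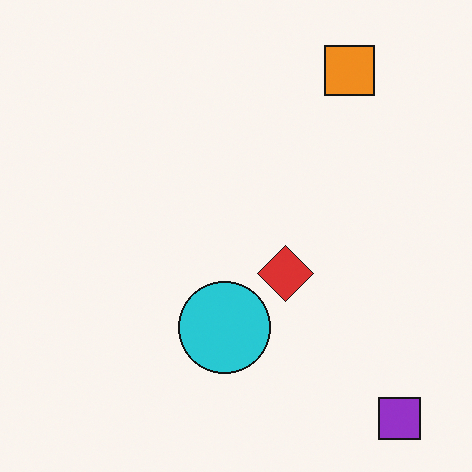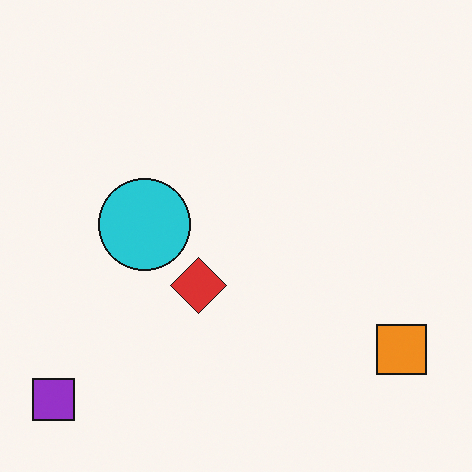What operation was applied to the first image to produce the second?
Rotated 90° clockwise.

The purple square sits in the bottom-right of the first image and the bottom-left of the second — consistent with a whole-image 90° clockwise rotation.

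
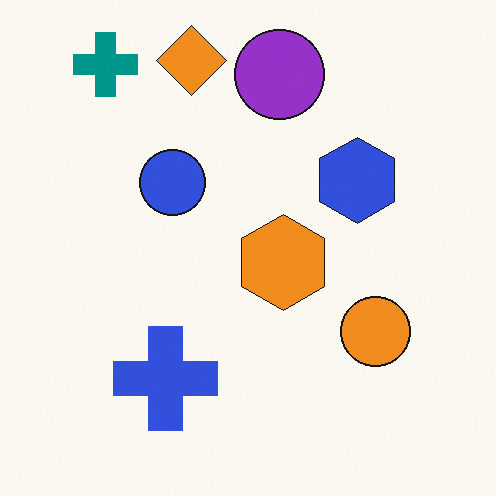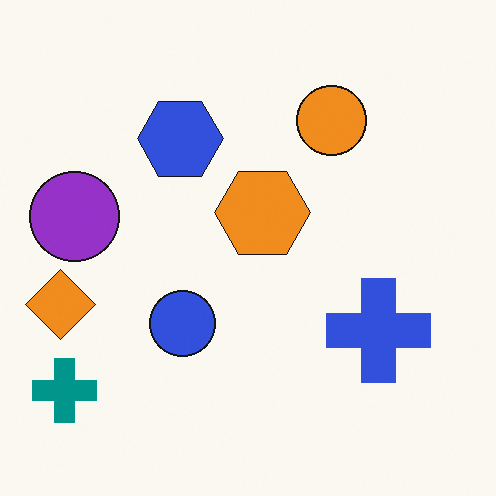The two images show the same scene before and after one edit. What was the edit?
The transformation is: rotated 90° counter-clockwise.

The teal cross sits in the top-left of the first image and the bottom-left of the second — consistent with a whole-image 90° counter-clockwise rotation.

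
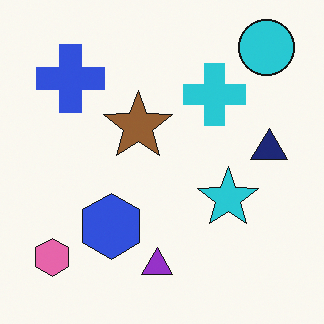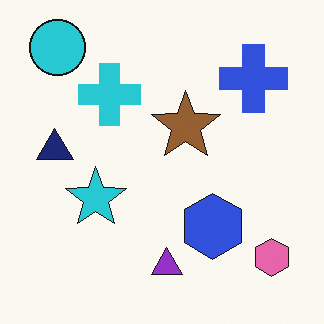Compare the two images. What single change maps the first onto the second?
It was flipped horizontally (left ↔ right).

The pink hexagon is in the bottom-left of the first image and the bottom-right of the second — shapes on opposite sides of the vertical midline have swapped in a mirror flip.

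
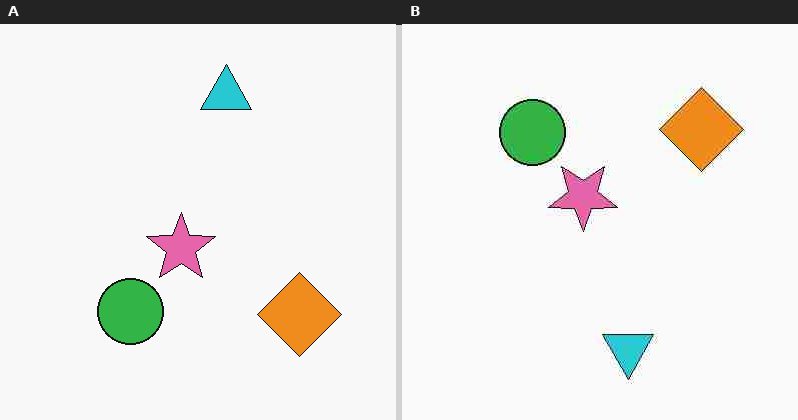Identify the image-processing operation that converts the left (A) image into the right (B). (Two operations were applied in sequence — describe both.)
The transformation is: flipped vertically (top ↔ bottom), then degraded with heavy JPEG compression.

The cyan triangle is in the top of the left (A) image and the bottom of the right (B) — shapes on opposite sides of the horizontal midline have swapped in a mirror flip. Blocky 8×8 compression artifacts appear around shape edges and the flat background shows ringing — characteristic JPEG degradation.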